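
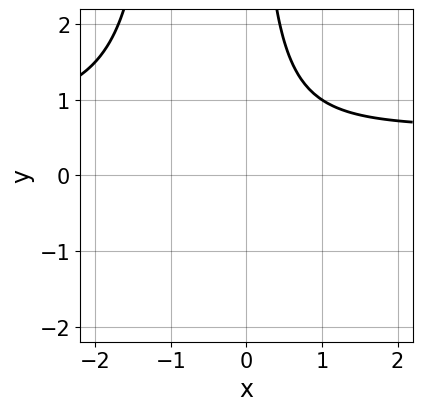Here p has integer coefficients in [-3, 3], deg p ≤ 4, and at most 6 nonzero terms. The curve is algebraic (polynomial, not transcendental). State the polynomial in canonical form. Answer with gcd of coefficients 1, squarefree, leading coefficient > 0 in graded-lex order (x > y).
3*x^2*y - 2*x^2 + 3*x*y - x - 3

1. Degree: a generic line meets the curve in up to 3 points, so deg p = 3.
2. From the axis intercepts and sections: no y-intercept at any integer in the box; the curve avoids every integer x-axis point in the box.
3. Together with the visible shape, these determine p as stated.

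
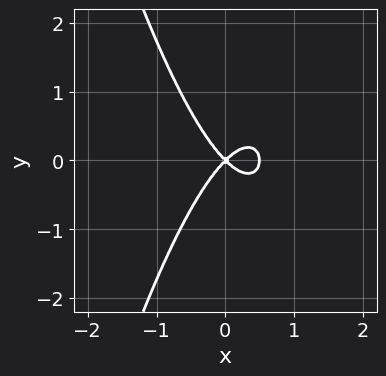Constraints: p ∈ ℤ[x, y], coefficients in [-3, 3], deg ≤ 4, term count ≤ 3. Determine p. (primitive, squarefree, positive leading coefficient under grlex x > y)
First, deg p = 3. No degree-2 curve has this shape.
Next, symmetries: the y ↦ −y reflection is a symmetry, so y appears only in even powers.
Then, from the axis intercepts and sections: it meets the y-axis at y = 0 (among the integer gridlines); one x-axis crossing is at x = 0.
Finally, these observations pin down the coefficients.

2*x^3 - x^2 + y^2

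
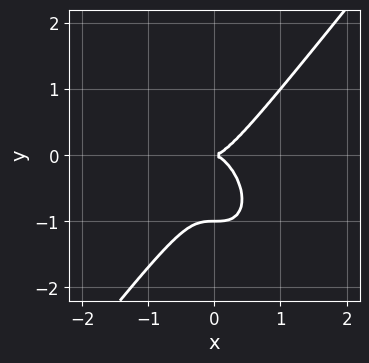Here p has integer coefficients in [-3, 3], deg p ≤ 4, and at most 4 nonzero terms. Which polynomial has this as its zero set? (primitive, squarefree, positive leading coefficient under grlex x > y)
(a) Degree: no degree-2 curve has this shape, so deg p = 3.
(b) Observable constraints: the y-axis gridline crossings are at y ∈ {-1, 0}; it crosses the x-axis at the gridline x = 0.
(c) Matching integer coefficients to the picture gives p.

2*x^3 - y^3 - y^2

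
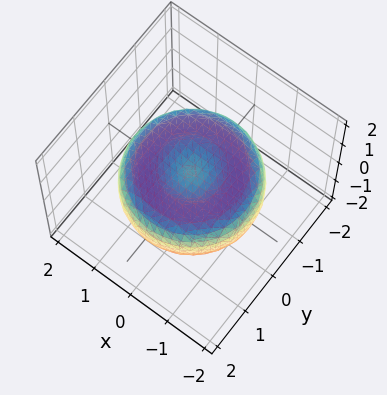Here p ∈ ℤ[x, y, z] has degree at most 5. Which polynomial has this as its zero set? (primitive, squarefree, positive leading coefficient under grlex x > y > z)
x^4 + 2*x^2*y^2 + y^4 - 2*x^2 - 2*y^2 + 3*z^2 - 1

(a) Degree: the shape is more complex than any degree-3 surface, so deg p = 4.
(b) By symmetry, the z-axis is an axis of rotation, so x and y enter only as x² + y².
(c) From the visible intercepts: a circular section at z = 0 has radius between 1 and 2.
(d) Fitting integer coefficients to these (and the overall shape) gives p.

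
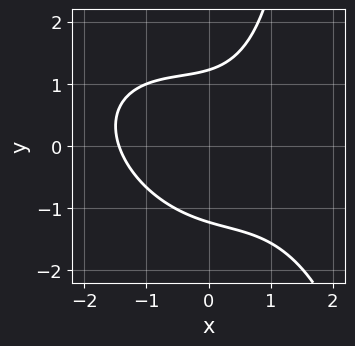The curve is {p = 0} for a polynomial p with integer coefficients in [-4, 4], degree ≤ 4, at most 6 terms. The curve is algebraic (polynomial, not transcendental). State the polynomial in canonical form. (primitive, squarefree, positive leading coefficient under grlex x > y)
x^3 + x^2*y + x*y^2 - 2*y^2 + 3

First, deg p = 3. A generic line meets the curve in up to 3 points.
Finally, matching integer coefficients to the picture gives p.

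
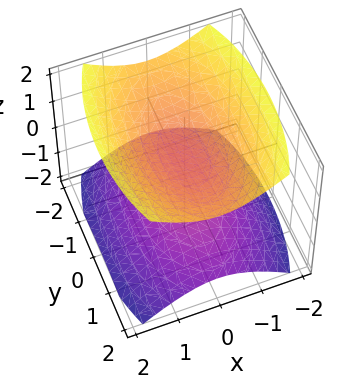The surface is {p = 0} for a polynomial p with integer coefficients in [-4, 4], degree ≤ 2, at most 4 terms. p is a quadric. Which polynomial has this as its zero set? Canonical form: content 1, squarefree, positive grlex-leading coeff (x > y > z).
First, the picture has 2 separate pieces. Treating them together as one polynomial.
Then, deg p = 2. Two sheets facing apart; a quadric.
Next, symmetries: mirror symmetry y ↦ −y ⇒ only even powers of y; mirror symmetry z ↦ −z ⇒ only even powers of z; it's symmetric under x → −x, forcing even powers of x.
Then, checking where it meets the axes: the surface avoids every integer x-axis point in the box; the surface avoids every integer y-axis point in the box.
Finally, assembling these constraints gives the stated polynomial.

3*x^2 + y^2 - 3*z^2 + 1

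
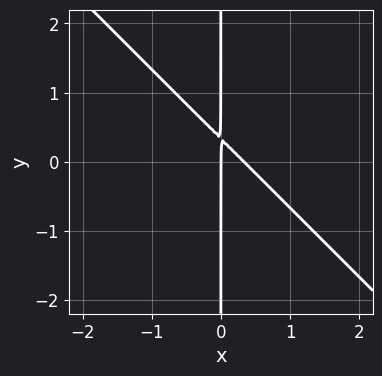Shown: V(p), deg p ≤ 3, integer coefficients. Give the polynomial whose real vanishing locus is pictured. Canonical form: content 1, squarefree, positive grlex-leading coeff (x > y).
1. deg p = 2. The shape is more complex than any degree-1 curve.
2. Checking where it meets the axes: it meets the x-axis at x = 0 (among the integer gridlines); every point of the y-axis in the box is on the curve.
3. These observations pin down the coefficients.

3*x^2 + 3*x*y - x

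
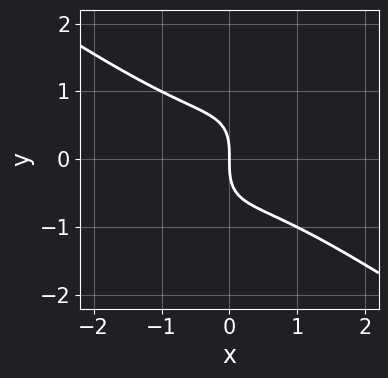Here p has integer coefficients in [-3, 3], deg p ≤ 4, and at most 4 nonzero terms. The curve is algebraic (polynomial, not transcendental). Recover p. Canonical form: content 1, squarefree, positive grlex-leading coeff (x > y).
2*x^3 - 3*x*y^2 + 2*y^3 + 3*x

First, deg p = 3.
Next, checking where it meets the axes: it crosses the y-axis at the gridline y = 0; one x-axis crossing is at x = 0.
Finally, matching integer coefficients to the picture gives p.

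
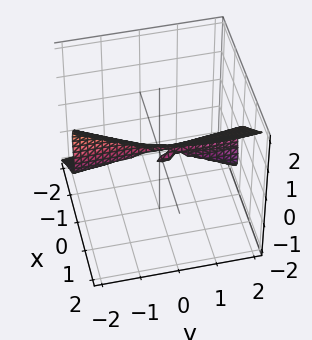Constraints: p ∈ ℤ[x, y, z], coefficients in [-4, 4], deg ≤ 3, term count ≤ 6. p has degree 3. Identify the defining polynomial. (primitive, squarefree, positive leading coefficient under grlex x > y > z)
1. deg p = 3. No degree-2 surface has this shape.
2. Reading off the gridlines: one z-axis crossing is at z = 0; it meets the x-axis at x = 0 (among the integer gridlines).
3. Assembling these constraints gives the stated polynomial. Check: (0, -1, 0) on the y-axis lies on the surface, and p(0, -1, 0) = 0. ✓

2*x^3 + x*y^2 - y*z^2 - 2*z^3 + x*z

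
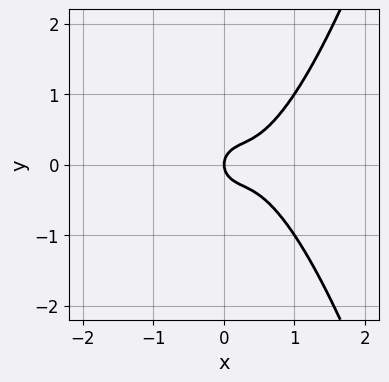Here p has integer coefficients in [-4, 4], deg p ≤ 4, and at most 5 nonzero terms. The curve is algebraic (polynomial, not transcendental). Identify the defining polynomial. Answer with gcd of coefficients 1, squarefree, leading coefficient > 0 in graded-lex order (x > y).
3*x^3 - 2*x^2 - 2*y^2 + x

1. deg p = 3. A generic line meets the curve in up to 3 points.
2. Symmetries: it's symmetric under y → −y, forcing even powers of y.
3. Against the integer gridlines: it meets the y-axis at y = 0 (among the integer gridlines); it meets the x-axis at x = 0 (among the integer gridlines).
4. Assembling these constraints gives the stated polynomial.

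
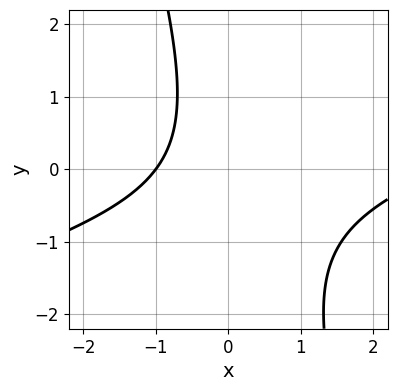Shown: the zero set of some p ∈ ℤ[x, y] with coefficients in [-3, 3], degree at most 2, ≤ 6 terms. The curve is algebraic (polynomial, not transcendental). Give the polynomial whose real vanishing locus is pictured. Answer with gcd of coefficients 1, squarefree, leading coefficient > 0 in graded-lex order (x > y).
x^2 - 3*x*y - y^2 - 2*x - 3

Degree: a generic line meets the curve in up to 2 points, so deg p = 2.
Checking where it meets the axes: one x-axis crossing is at x = -1; the curve avoids every integer y-axis point in the box.
These observations pin down the coefficients.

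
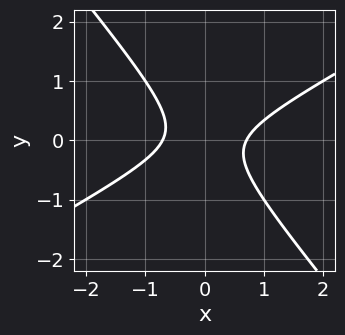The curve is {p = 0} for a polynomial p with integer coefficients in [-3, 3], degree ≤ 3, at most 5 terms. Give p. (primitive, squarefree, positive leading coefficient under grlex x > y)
Degree: no degree-1 curve has this shape, so deg p = 2.
Against the integer gridlines: the curve avoids every integer y-axis point in the box.
Fitting integer coefficients to these (and the overall shape) gives p.

2*x^2 - 2*x*y - 3*y^2 - 1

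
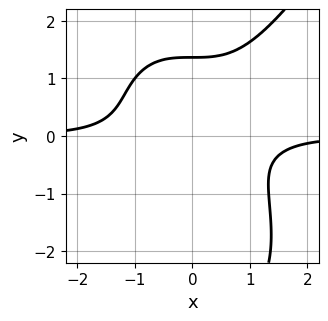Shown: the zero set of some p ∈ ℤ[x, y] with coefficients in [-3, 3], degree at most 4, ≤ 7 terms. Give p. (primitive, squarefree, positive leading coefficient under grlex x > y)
3*x^3*y - y^4 - 2*y^3 + 3*y^2 + 3

First, deg p = 4. A generic line meets the curve in up to 4 points.
Next, reading off the gridlines: the curve avoids every integer x-axis point in the box.
Finally, putting this together gives p.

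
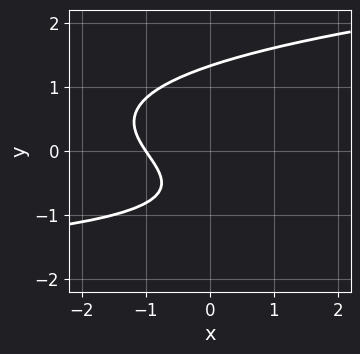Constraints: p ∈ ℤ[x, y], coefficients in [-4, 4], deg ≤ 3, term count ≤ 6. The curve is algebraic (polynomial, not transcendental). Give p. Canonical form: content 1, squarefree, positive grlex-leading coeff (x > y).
deg p = 3.
Reading off the gridlines: it meets the x-axis at x = -1 (among the integer gridlines).
The integer polynomial consistent with all of this is the stated p.

3*y^3 - x*y - 3*x - 3*y - 3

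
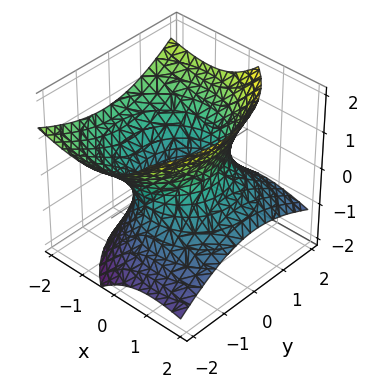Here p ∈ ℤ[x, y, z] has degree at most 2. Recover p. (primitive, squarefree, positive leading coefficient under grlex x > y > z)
2*x^2 + 3*x*z + 2*y^2 + y*z - 3*z^2 - 3

The degree is 2 — the shape is more complex than any degree-1 surface.
From the axis intercepts and sections: the surface avoids every integer z-axis point in the box.
Together with the visible shape, these determine p as stated.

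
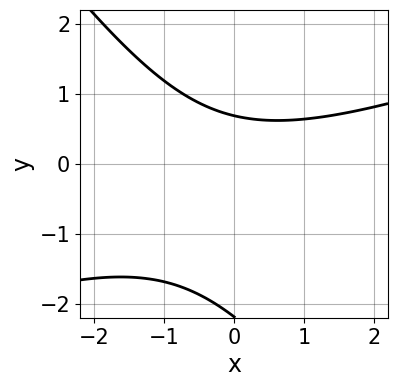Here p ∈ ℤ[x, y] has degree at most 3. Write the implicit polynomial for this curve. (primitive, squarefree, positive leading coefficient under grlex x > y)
1. deg p = 2. The shape is more complex than any degree-1 curve.
2. Observable constraints: the curve avoids every integer x-axis point in the box.
3. Together with the visible shape, these determine p as stated.

x^2 - 2*x*y - 2*y^2 - 3*y + 3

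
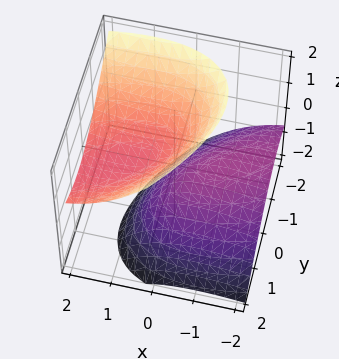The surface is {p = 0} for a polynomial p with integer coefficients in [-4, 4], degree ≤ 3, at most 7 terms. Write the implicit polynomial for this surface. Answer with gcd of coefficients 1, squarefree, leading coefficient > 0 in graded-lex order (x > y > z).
First, I count 2 distinct pieces. Treating them together as one polynomial.
Then, deg p = 2. A generic line meets the surface in up to 2 points.
Next, from the visible intercepts: no x-intercept at any integer in the box; no y-intercept at any integer in the box.
Finally, matching integer coefficients to the picture gives p.

x^2 - 2*x*y - 3*x*z + 2*y^2 - 2*z^2 + 1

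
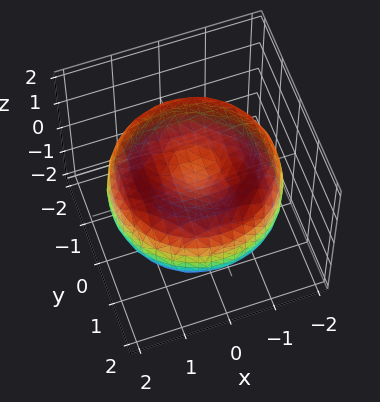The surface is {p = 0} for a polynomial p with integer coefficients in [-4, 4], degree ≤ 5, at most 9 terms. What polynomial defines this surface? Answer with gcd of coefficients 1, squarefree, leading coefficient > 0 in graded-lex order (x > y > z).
x^4 + 2*x^2*y^2 + y^4 - 3*x^2 - 3*y^2 + 3*z^2 - 1

The degree is 4 — the shape is more complex than any degree-3 surface.
By symmetry, the z-axis is an axis of rotation, so x and y enter only as x² + y².
Against the integer gridlines: a circular section at z = 1 has radius exactly 1.
The integer polynomial consistent with all of this is the stated p.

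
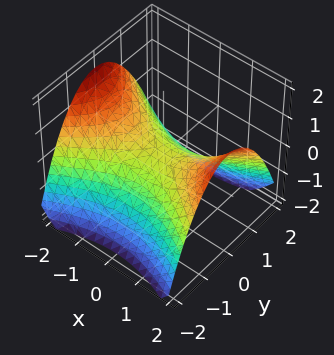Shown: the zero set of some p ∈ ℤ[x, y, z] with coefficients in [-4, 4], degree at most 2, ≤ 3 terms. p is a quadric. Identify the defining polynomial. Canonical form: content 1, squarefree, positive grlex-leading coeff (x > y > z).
(a) The degree is 2 — a saddle surface; a quadric.
(b) Symmetries: mirror symmetry x ↦ −x ⇒ only even powers of x; the y ↦ −y reflection is a symmetry, so y appears only in even powers.
(c) From the visible intercepts: one y-axis crossing is at y = 0; one z-axis crossing is at z = 0; it meets the x-axis at x = 0 (among the integer gridlines).
(d) These observations pin down the coefficients.

x^2 - 2*y^2 - 3*z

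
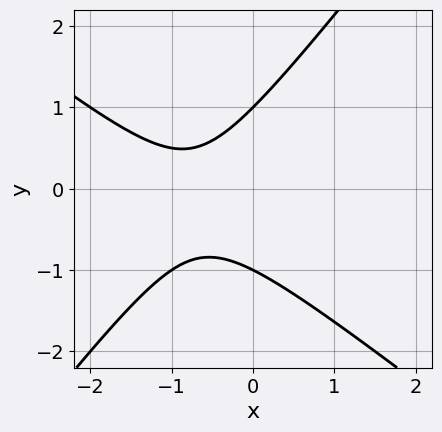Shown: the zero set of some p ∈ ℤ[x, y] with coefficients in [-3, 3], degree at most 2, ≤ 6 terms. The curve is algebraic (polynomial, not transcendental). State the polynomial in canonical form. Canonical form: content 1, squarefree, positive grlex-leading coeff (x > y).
1. Degree: a generic line meets the curve in up to 2 points, so deg p = 2.
2. Observable constraints: the curve avoids every integer x-axis point in the box; among the integer gridlines, it crosses the y-axis at y ∈ {-1, 1}.
3. Assembling these constraints gives the stated polynomial.

2*x^2 + x*y - 2*y^2 + 3*x + 2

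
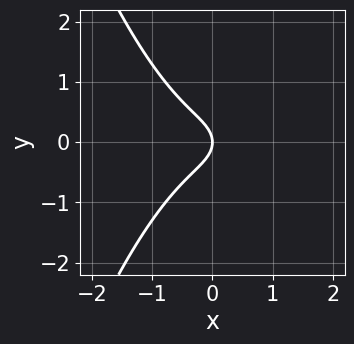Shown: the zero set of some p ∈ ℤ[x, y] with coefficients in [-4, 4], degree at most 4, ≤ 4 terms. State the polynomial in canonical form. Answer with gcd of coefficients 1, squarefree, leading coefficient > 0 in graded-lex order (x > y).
deg p = 3. The shape is more complex than any degree-2 curve.
Symmetries: it's symmetric under y → −y, forcing even powers of y.
Reading off the gridlines: it meets the x-axis at x = 0 (among the integer gridlines); one y-axis crossing is at y = 0.
Putting this together gives p.

3*x^3 + 3*y^2 + 2*x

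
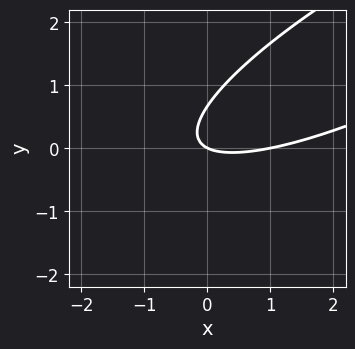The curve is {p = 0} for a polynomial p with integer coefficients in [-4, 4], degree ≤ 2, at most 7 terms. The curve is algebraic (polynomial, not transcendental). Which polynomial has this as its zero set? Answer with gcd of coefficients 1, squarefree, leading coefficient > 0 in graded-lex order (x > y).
x^2 - 3*x*y + 3*y^2 - x - 2*y

1. The degree is 2 — no degree-1 curve has this shape.
2. Against the integer gridlines: the x-axis gridline crossings are at x ∈ {0, 1}; one y-axis crossing is at y = 0.
3. These observations pin down the coefficients.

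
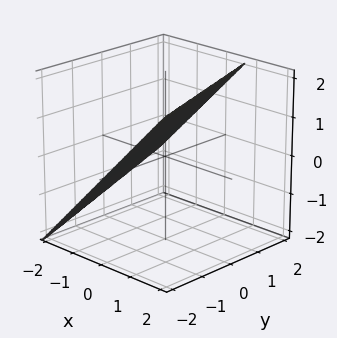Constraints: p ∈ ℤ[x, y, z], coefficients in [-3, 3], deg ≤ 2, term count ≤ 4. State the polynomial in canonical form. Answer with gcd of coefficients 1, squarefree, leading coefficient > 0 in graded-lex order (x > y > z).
The degree is 1 — the surface is flat (a plane).
Reading off the gridlines: it crosses the y-axis at the gridline y = -2.
These observations pin down the coefficients.

3*x + y - 3*z + 2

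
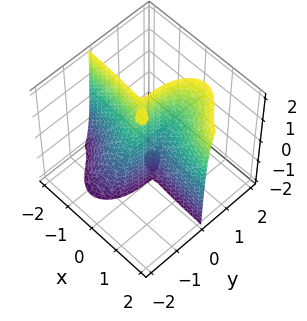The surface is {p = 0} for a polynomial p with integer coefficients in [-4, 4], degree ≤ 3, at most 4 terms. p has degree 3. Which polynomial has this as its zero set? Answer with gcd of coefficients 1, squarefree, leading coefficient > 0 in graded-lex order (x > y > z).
(a) The picture has 2 separate pieces. Treating them together as one polynomial.
(b) deg p = 3. A generic line meets the surface in up to 3 points.
(c) From the visible intercepts: it crosses the y-axis at the gridline y = 0; it crosses the x-axis at the gridline x = 0; the visible z-axis segment lies entirely on the surface.
(d) Solving for integer coefficients yields p as stated.

3*x^2*y - 2*x*y*z + y^3 - x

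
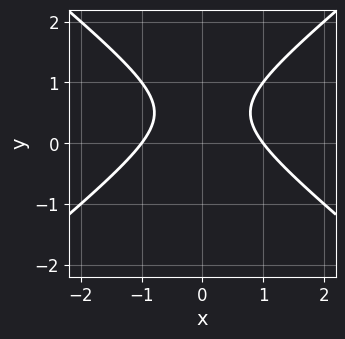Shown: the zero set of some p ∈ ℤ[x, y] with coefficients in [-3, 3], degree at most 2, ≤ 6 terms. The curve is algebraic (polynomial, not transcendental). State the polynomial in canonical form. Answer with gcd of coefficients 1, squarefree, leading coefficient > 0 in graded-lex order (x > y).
First, deg p = 2. No degree-1 curve has this shape.
Then, symmetries: mirror symmetry x ↦ −x ⇒ only even powers of x.
Then, from the axis intercepts and sections: among the integer gridlines, it crosses the x-axis at x ∈ {-1, 1}; the curve avoids every integer y-axis point in the box.
Finally, these observations pin down the coefficients.

2*x^2 - 3*y^2 + 3*y - 2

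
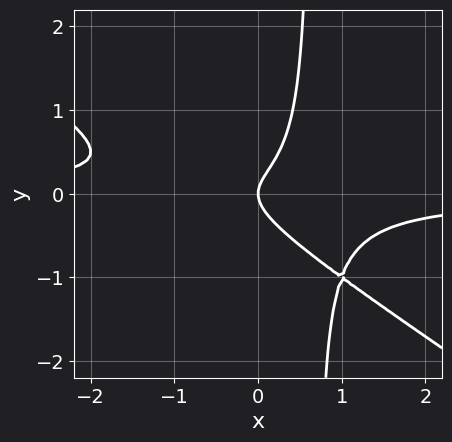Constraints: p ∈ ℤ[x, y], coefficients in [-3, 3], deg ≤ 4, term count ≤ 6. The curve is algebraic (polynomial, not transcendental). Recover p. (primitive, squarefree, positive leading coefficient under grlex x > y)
2*x^2*y + 3*x*y^2 - 2*y^2 + x

The degree is 3 — no degree-2 curve has this shape.
From the visible intercepts: one y-axis crossing is at y = 0; it crosses the x-axis at the gridline x = 0.
Putting this together gives p.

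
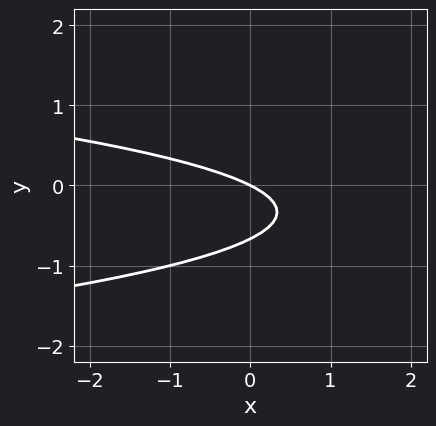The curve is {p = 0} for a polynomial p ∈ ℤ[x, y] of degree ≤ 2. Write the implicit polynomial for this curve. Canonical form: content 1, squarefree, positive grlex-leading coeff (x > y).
(a) deg p = 2. No degree-1 curve has this shape.
(b) Checking where it meets the axes: it meets the x-axis at x = 0 (among the integer gridlines); it meets the y-axis at y = 0 (among the integer gridlines).
(c) Fitting integer coefficients to these (and the overall shape) gives p.

3*y^2 + x + 2*y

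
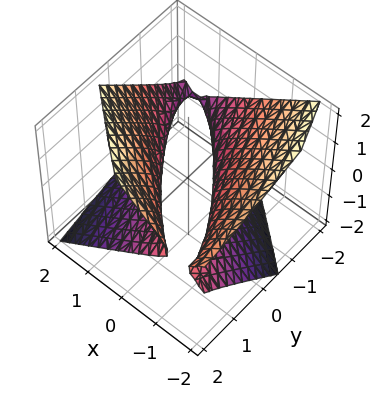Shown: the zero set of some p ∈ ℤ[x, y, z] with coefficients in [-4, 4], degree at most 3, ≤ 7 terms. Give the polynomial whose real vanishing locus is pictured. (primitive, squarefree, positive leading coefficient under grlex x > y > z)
First, the degree is 2 — a generic line meets the surface in up to 2 points.
Then, checking where it meets the axes: it misses every integer gridline on the z-axis; among the integer gridlines, it crosses the y-axis at y ∈ {-1, 1}.
Finally, together with the visible shape, these determine p as stated.

2*x^2 + 3*x*y + y^2 + 2*y*z - 3*z^2 - 1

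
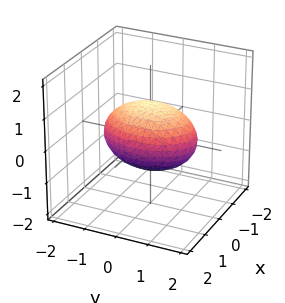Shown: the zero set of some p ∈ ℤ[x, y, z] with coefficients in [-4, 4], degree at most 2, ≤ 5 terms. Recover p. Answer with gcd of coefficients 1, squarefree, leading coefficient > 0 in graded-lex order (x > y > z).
2*x^2 + y^2 + 2*z^2 - 2

(a) deg p = 2.
(b) Symmetries: mirror symmetry z ↦ −z ⇒ only even powers of z; mirror symmetry x ↦ −x ⇒ only even powers of x; the y ↦ −y reflection is a symmetry, so y appears only in even powers.
(c) From the visible intercepts: among the integer gridlines, it crosses the x-axis at x ∈ {-1, 1}; among the integer gridlines, it crosses the z-axis at z ∈ {-1, 1}.
(d) These observations pin down the coefficients.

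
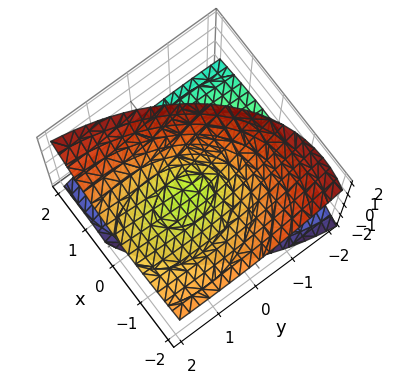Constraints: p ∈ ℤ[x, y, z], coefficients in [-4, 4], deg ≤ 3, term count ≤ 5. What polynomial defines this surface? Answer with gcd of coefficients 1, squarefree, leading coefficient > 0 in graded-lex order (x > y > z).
(a) deg p = 2. The shape is more complex than any degree-1 surface.
(b) Observable constraints: one x-axis crossing is at x = 0; it meets the y-axis at y = 0 (among the integer gridlines); it crosses the z-axis at the gridline z = 0.
(c) Putting this together gives p.

2*x^2 + 3*x*z + y^2 - 3*y*z - 3*z^2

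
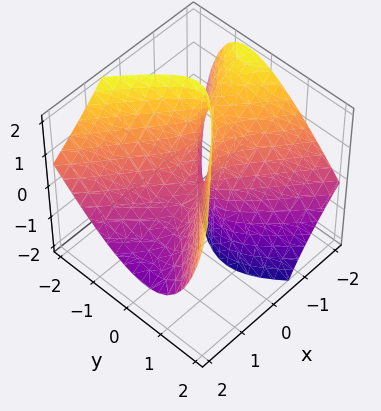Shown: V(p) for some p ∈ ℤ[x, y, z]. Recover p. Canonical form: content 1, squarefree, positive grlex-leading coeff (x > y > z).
2*x^2 + 3*x*z - 3*y^2 - 2*y*z + z

First, degree: no degree-1 surface has this shape, so deg p = 2.
Then, from the axis intercepts and sections: one z-axis crossing is at z = 0; one y-axis crossing is at y = 0; it meets the x-axis at x = 0 (among the integer gridlines).
Finally, the integer polynomial consistent with all of this is the stated p.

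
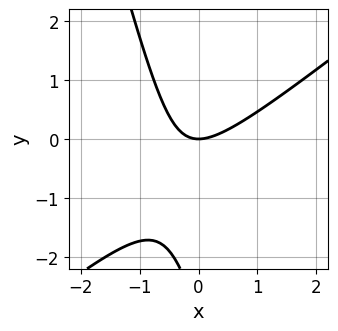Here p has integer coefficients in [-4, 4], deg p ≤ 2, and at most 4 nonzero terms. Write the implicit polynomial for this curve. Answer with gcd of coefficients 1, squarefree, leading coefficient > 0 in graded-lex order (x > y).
3*x^2 - 3*x*y - y^2 - 3*y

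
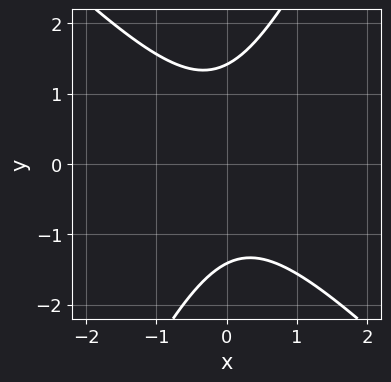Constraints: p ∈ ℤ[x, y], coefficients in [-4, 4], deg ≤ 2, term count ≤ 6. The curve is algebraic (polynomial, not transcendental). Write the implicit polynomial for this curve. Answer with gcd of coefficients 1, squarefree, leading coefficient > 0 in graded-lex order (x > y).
2*x^2 + x*y - y^2 + 2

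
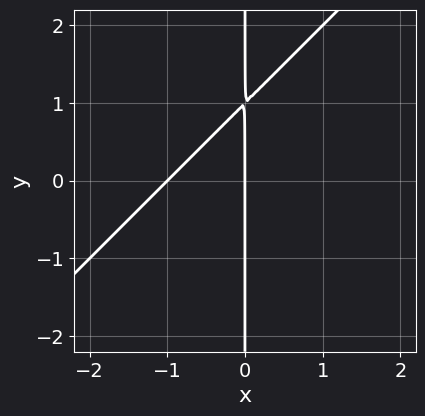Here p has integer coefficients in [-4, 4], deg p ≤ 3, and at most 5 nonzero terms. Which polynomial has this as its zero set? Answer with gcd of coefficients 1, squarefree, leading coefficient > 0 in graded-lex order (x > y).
(a) deg p = 2. No degree-1 curve has this shape.
(b) Checking where it meets the axes: the visible y-axis segment lies entirely on the curve; the x-axis gridline crossings are at x ∈ {-1, 0}.
(c) The integer polynomial consistent with all of this is the stated p.

x^2 - x*y + x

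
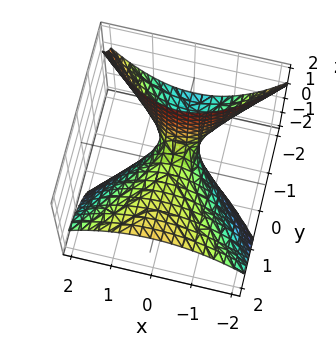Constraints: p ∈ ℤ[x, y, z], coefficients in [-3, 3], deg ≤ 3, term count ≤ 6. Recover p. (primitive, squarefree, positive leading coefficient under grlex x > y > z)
1. Degree: no degree-1 surface has this shape, so deg p = 2.
2. From the visible intercepts: it crosses the x-axis at the gridline x = 0; it crosses the z-axis at the gridline z = 0; one y-axis crossing is at y = 0.
3. Fitting integer coefficients to these (and the overall shape) gives p.

2*x^2 - y^2 + 3*y*z + 2*z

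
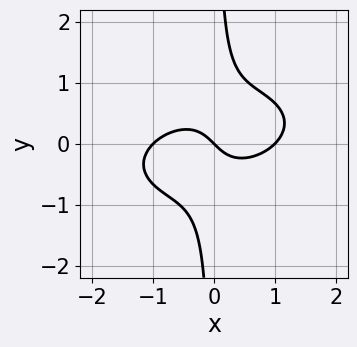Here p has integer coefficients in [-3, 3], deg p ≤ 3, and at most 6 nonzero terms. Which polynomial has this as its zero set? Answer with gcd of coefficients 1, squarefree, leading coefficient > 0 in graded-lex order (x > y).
1. deg p = 3.
2. Reading off the gridlines: it meets the y-axis at y = 0 (among the integer gridlines); among the integer gridlines, it crosses the x-axis at x ∈ {-1, 0, 1}.
3. Solving for integer coefficients yields p as stated.

x^3 - x^2*y + 3*x*y^2 - x - y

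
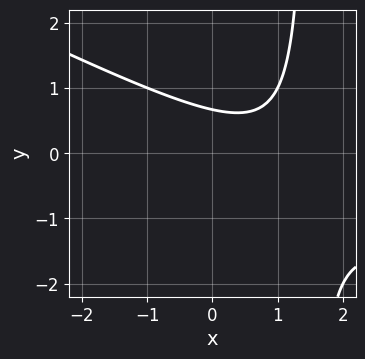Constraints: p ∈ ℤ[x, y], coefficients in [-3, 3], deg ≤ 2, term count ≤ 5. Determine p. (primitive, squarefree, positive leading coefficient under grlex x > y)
x^2 + 2*x*y - 2*x - 3*y + 2

(a) The degree is 2 — a generic line meets the curve in up to 2 points.
(b) From the axis intercepts and sections: the curve avoids every integer x-axis point in the box.
(c) Together with the visible shape, these determine p as stated.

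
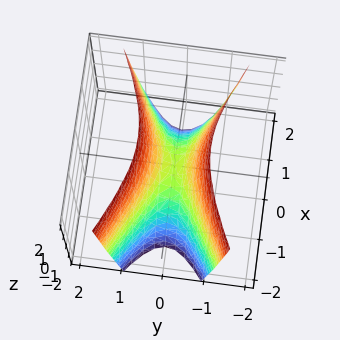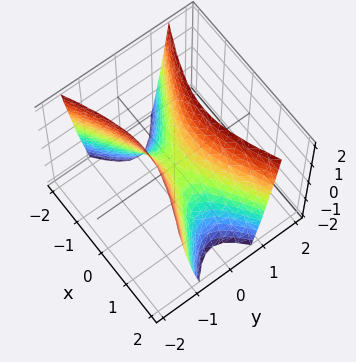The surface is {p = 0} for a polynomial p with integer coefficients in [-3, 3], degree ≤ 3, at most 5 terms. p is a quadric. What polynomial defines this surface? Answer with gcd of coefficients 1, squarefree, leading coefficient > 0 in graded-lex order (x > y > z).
x^2 - 3*y^2 + z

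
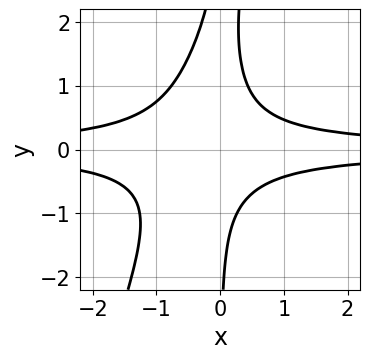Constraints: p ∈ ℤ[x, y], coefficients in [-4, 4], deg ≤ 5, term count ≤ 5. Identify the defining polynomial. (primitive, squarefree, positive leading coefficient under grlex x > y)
3*x^2*y^2 - x*y^3 + 2*x*y^2 - 1

First, the degree is 4 — no degree-3 curve has this shape.
Next, checking where it meets the axes: the curve avoids every integer x-axis point in the box; no y-intercept at any integer in the box.
Finally, these observations pin down the coefficients.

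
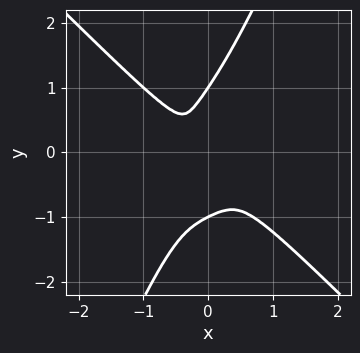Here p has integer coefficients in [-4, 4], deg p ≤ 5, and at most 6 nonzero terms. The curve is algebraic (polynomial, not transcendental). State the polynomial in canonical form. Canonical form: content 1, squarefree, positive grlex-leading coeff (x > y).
The degree is 4 — the shape is more complex than any degree-3 curve.
Checking where it meets the axes: among the integer gridlines, it crosses the y-axis at y ∈ {-1, 1}.
Matching integer coefficients to the picture gives p.

3*x^4 + 2*x*y^3 - y^4 + x*y^2 + y^2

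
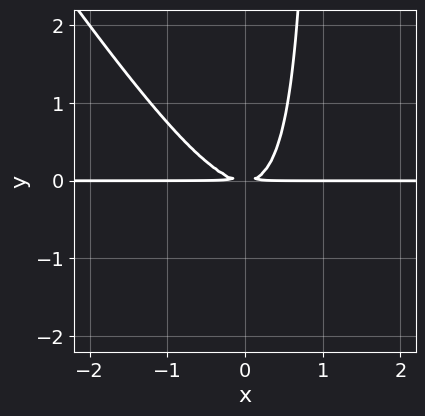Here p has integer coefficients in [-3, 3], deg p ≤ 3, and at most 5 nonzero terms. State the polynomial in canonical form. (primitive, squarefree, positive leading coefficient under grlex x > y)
1. deg p = 3. A generic line meets the curve in up to 3 points.
2. Reading off the gridlines: the visible x-axis segment lies entirely on the curve.
3. Fitting integer coefficients to these (and the overall shape) gives p.

3*x^2*y + 2*x*y^2 - 2*y^2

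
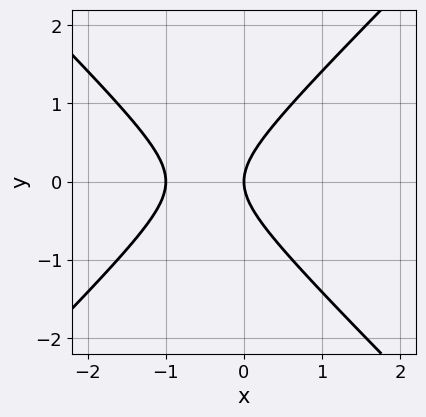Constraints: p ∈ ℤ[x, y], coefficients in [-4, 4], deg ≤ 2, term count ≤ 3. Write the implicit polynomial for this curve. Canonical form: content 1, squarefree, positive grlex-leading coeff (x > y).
x^2 - y^2 + x

Degree: the shape is more complex than any degree-1 curve, so deg p = 2.
Symmetries: the y ↦ −y reflection is a symmetry, so y appears only in even powers.
Checking where it meets the axes: one y-axis crossing is at y = 0; among the integer gridlines, it crosses the x-axis at x ∈ {-1, 0}.
The integer polynomial consistent with all of this is the stated p.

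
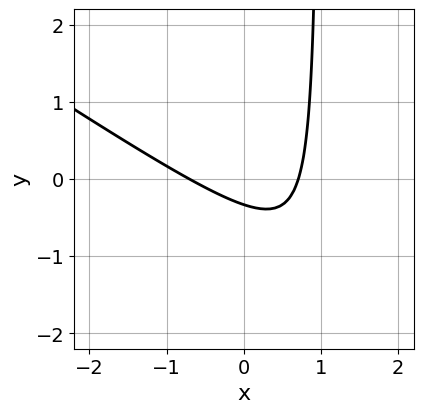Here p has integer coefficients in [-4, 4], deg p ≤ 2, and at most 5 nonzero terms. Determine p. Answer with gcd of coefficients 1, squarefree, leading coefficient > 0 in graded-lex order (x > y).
The degree is 2 — no degree-1 curve has this shape.
Solving for integer coefficients yields p as stated.

2*x^2 + 3*x*y - 3*y - 1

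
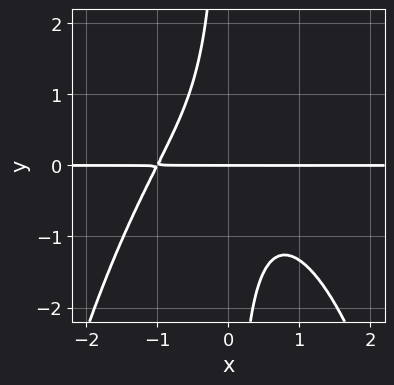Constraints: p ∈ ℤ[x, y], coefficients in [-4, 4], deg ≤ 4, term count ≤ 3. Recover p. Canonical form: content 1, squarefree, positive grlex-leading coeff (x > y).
2*x^3*y + 3*x*y^2 + 2*y

First, deg p = 4.
Next, from the visible intercepts: the visible x-axis segment lies entirely on the curve; it meets the y-axis at y = 0 (among the integer gridlines).
Finally, the integer polynomial consistent with all of this is the stated p.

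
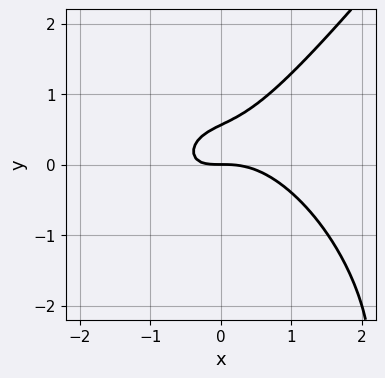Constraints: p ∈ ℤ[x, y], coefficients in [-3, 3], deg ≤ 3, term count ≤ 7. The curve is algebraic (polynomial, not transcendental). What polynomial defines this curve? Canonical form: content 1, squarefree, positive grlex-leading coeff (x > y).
(a) Degree: no degree-2 curve has this shape, so deg p = 3.
(b) Reading off the gridlines: one y-axis crossing is at y = 0; it crosses the x-axis at the gridline x = 0.
(c) Fitting integer coefficients to these (and the overall shape) gives p.

2*x^3 - y^3 + 2*x*y - 3*y^2 + 2*y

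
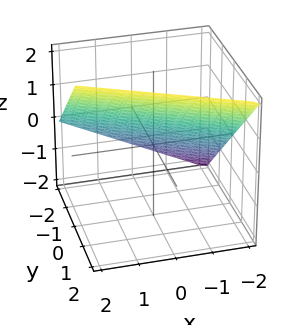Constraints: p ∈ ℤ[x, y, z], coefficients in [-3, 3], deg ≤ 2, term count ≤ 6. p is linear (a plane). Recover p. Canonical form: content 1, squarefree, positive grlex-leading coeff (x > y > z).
First, degree: the surface is flat (a plane), so deg p = 1.
Next, from the visible intercepts: it meets the z-axis at z = 1 (among the integer gridlines); it crosses the x-axis at the gridline x = -2; it meets the y-axis at y = -1 (among the integer gridlines).
Finally, assembling these constraints gives the stated polynomial.

x + 2*y - 2*z + 2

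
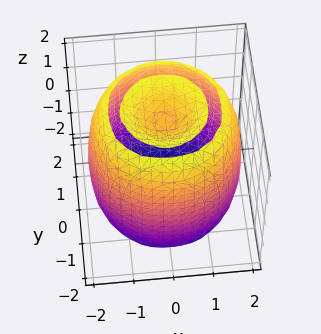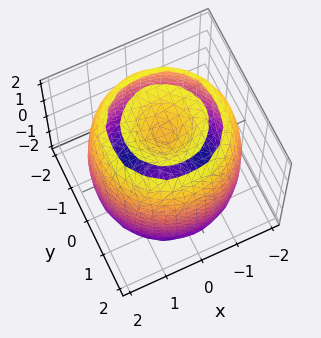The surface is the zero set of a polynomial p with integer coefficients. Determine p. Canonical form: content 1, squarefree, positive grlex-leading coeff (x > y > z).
(a) I count 2 distinct pieces.
(b) Degree: no degree-3 surface has this shape, so deg p = 4.
(c) Symmetries: rotational symmetry about the z-axis ⇒ p depends on x, y only through x² + y².
(d) From the visible intercepts: a circular section at z = 2 has radius exactly 1.
(e) The integer polynomial consistent with all of this is the stated p.

x^4 + 2*x^2*y^2 + y^4 - 3*x^2 - 3*y^2 + z^2 - 2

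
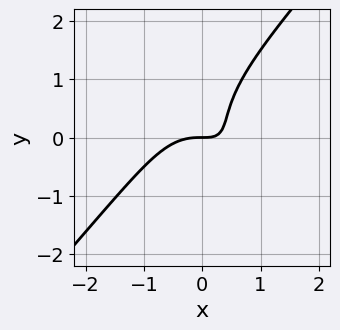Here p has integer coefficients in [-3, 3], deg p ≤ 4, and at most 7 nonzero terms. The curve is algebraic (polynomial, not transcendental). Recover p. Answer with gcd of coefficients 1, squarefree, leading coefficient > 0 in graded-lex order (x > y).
3*x^3 - 2*y^3 + 3*x*y + y^2 - 2*y

(a) Degree: no degree-2 curve has this shape, so deg p = 3.
(b) From the visible intercepts: one y-axis crossing is at y = 0; one x-axis crossing is at x = 0.
(c) Matching integer coefficients to the picture gives p.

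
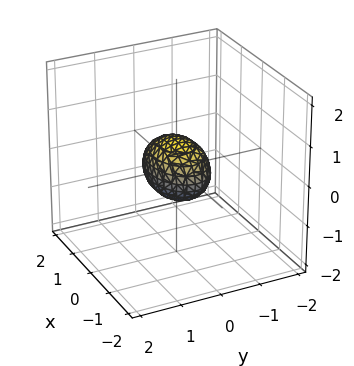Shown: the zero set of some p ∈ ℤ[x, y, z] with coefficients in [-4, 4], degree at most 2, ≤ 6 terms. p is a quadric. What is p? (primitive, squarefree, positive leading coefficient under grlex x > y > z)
x^2 + 2*y^2 + 2*z^2 - 1

1. deg p = 2.
2. Symmetries: the x ↦ −x reflection is a symmetry, so x appears only in even powers; the z ↦ −z reflection is a symmetry, so z appears only in even powers; it's symmetric under y → −y, forcing even powers of y.
3. From the visible intercepts: among the integer gridlines, it crosses the x-axis at x ∈ {-1, 1}.
4. The integer polynomial consistent with all of this is the stated p.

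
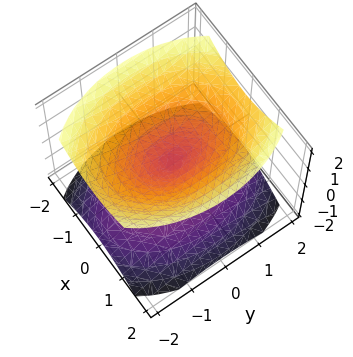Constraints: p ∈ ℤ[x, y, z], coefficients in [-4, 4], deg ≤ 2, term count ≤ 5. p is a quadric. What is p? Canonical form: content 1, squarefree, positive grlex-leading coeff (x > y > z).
(a) There are 2 components. Treating them together as one polynomial.
(b) The degree is 2 — a double cone through the origin; a quadric.
(c) Symmetries: it's symmetric under x → −x, forcing even powers of x; the z ↦ −z reflection is a symmetry, so z appears only in even powers; mirror symmetry y ↦ −y ⇒ only even powers of y.
(d) From the axis intercepts and sections: it crosses the z-axis at the gridline z = 0; it crosses the y-axis at the gridline y = 0; it meets the x-axis at x = 0 (among the integer gridlines).
(e) The integer polynomial consistent with all of this is the stated p.

2*x^2 + y^2 - 2*z^2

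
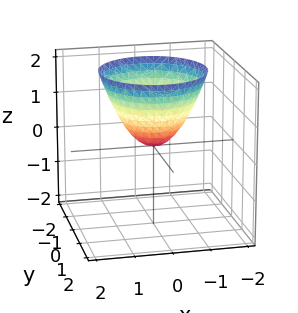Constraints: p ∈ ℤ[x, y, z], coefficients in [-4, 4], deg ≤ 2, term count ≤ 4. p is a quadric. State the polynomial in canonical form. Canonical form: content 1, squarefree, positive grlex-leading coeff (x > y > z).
x^2 + y^2 - z

First, degree: a single bowl opening along one axis; a quadric, so deg p = 2.
Next, by symmetry, the surface is invariant under rotation about z: p = q(x² + y², z).
Next, observable constraints: it crosses the y-axis at the gridline y = 0; it crosses the x-axis at the gridline x = 0; it meets the z-axis at z = 0 (among the integer gridlines).
Finally, solving for integer coefficients yields p as stated.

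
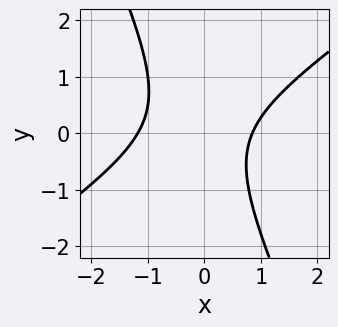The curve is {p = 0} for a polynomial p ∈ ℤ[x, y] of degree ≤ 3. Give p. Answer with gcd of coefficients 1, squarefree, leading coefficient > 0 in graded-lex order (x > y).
1. The degree is 2 — the shape is more complex than any degree-1 curve.
2. Against the integer gridlines: it misses every integer gridline on the y-axis.
3. Putting this together gives p.

3*x^2 - 3*x*y - 2*y^2 + x - 3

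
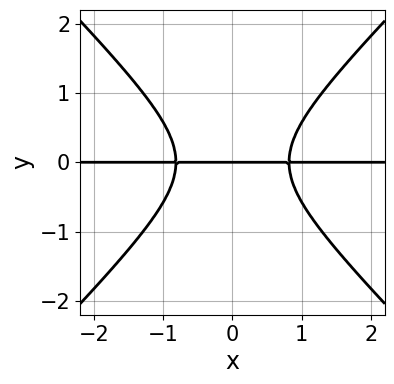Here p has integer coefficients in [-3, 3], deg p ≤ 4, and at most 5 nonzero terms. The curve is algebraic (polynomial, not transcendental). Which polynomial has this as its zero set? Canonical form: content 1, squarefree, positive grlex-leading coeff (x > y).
3*x^2*y - 3*y^3 - 2*y

1. deg p = 3. The shape is more complex than any degree-2 curve.
2. Symmetries: the x ↦ −x reflection is a symmetry, so x appears only in even powers.
3. From the visible intercepts: it crosses the y-axis at the gridline y = 0; the visible x-axis segment lies entirely on the curve.
4. These observations pin down the coefficients.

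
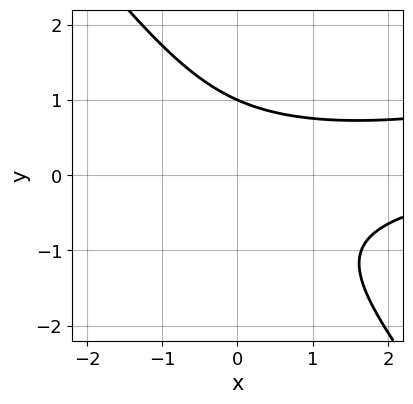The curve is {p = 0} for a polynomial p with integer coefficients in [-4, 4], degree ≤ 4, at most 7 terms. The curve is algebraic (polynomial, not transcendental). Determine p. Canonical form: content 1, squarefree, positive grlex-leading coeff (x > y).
(a) deg p = 3.
(b) Reading off the gridlines: one y-axis crossing is at y = 1; no x-intercept at any integer in the box.
(c) Matching integer coefficients to the picture gives p.

x^2*y - 3*x*y^2 - 3*y^3 - x*y + 3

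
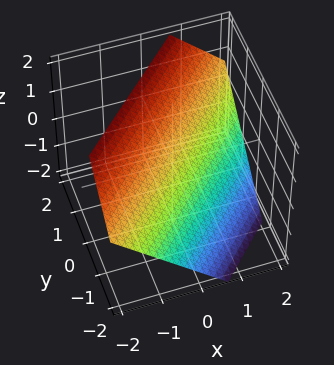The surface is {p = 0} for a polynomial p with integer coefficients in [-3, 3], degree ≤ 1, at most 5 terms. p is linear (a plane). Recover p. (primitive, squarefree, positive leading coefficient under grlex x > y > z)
1. Degree: every cross-section is a straight line — this is a plane, so deg p = 1.
2. Putting this together gives p.

3*x - 3*y + 3*z - 2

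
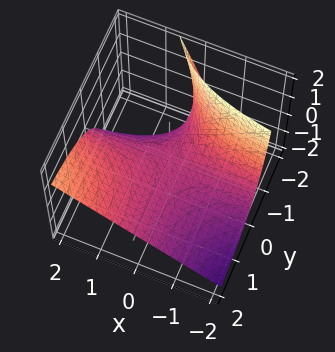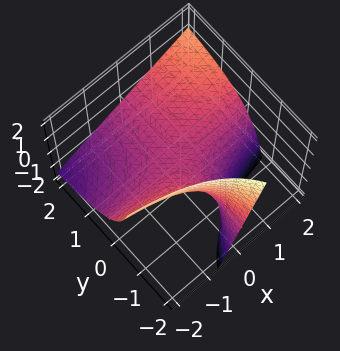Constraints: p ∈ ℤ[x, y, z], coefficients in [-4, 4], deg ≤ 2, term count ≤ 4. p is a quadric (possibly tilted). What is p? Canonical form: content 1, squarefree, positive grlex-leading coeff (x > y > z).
2*x*y - 2*y*z - 3*z

First, the degree is 2 — the shape is more complex than any degree-1 surface.
Then, from the visible intercepts: it meets the z-axis at z = 0 (among the integer gridlines); every point of the y-axis in the box is on the surface.
Finally, solving for integer coefficients yields p as stated.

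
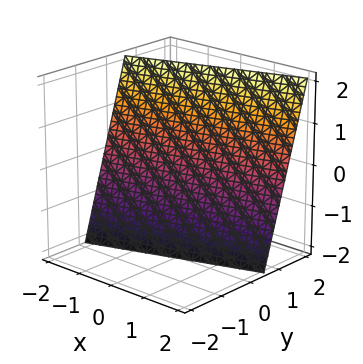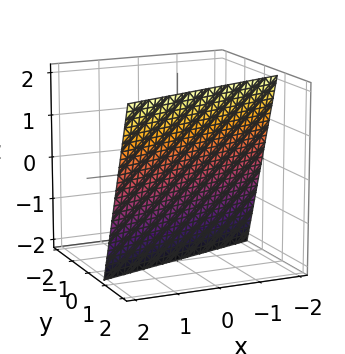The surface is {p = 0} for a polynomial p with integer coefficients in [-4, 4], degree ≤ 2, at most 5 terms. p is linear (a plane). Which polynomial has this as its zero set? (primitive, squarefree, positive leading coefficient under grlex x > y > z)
x - 3*y + z + 2

First, degree: every cross-section is a straight line — this is a plane, so deg p = 1.
Next, against the integer gridlines: it meets the z-axis at z = -2 (among the integer gridlines); it meets the x-axis at x = -2 (among the integer gridlines).
Finally, these observations pin down the coefficients.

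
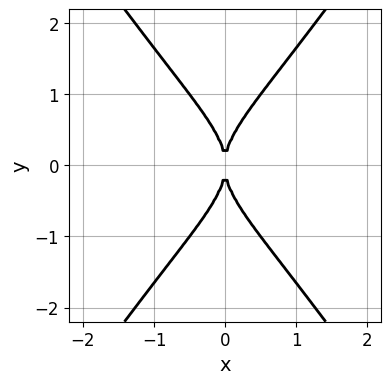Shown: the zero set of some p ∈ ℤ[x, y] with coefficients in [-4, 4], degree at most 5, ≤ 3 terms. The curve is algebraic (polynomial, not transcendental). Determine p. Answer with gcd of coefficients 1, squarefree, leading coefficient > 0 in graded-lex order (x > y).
2*x^2*y^2 - y^4 + 2*x^2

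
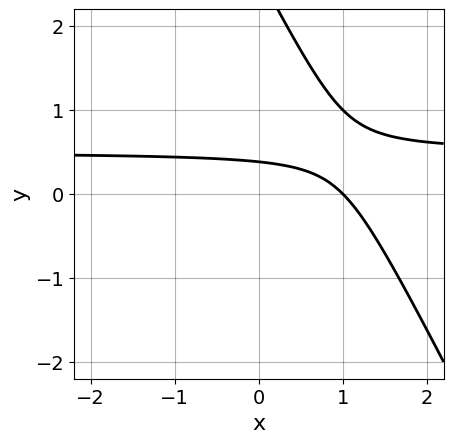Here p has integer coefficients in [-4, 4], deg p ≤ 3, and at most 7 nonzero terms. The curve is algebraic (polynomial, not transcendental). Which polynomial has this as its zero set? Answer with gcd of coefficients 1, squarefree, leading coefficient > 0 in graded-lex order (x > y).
(a) Degree: no degree-1 curve has this shape, so deg p = 2.
(b) From the axis intercepts and sections: it meets the x-axis at x = 1 (among the integer gridlines).
(c) Solving for integer coefficients yields p as stated.

2*x*y + y^2 - x - 3*y + 1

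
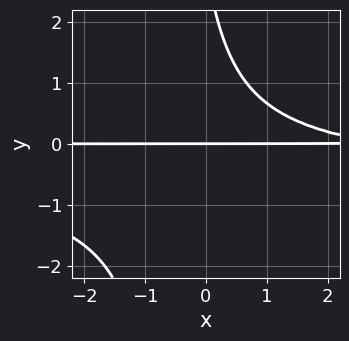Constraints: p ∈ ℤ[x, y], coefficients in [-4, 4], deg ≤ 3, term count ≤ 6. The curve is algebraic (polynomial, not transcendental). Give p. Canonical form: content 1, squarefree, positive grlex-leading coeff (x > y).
2*x*y^2 + x*y + y^2 - 3*y

First, the degree is 3 — the shape is more complex than any degree-2 curve.
Next, against the integer gridlines: every point of the x-axis in the box is on the curve; one y-axis crossing is at y = 0.
Finally, together with the visible shape, these determine p as stated.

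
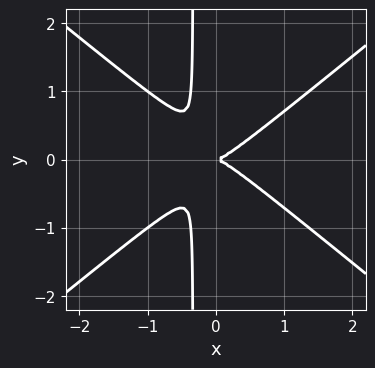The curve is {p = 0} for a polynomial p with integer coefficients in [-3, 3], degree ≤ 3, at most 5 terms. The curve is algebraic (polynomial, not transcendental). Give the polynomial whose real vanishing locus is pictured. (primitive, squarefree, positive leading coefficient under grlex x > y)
(a) deg p = 3. The shape is more complex than any degree-2 curve.
(b) Symmetries: it's symmetric under y → −y, forcing even powers of y.
(c) Reading off the gridlines: one y-axis crossing is at y = 0; one x-axis crossing is at x = 0.
(d) Matching integer coefficients to the picture gives p.

2*x^3 - 3*x*y^2 - y^2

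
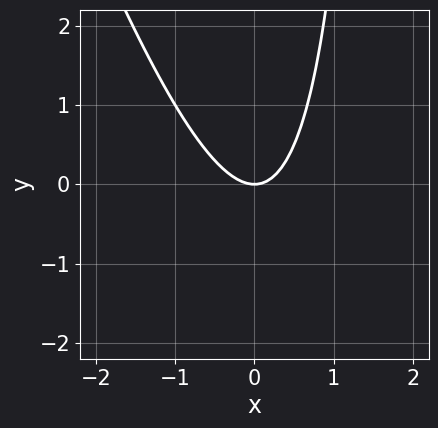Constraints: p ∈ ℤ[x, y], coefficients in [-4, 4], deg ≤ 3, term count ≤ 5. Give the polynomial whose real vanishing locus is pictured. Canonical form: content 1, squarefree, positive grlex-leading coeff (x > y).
3*x^2 + x*y - 2*y

1. Degree: the shape is more complex than any degree-1 curve, so deg p = 2.
2. Checking where it meets the axes: one x-axis crossing is at x = 0; it meets the y-axis at y = 0 (among the integer gridlines).
3. These observations pin down the coefficients.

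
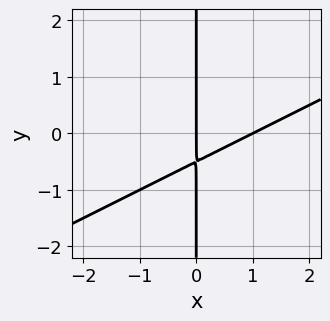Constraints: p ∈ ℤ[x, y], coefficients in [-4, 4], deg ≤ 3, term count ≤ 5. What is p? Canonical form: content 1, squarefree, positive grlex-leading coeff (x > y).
deg p = 2. A generic line meets the curve in up to 2 points.
Observable constraints: among the integer gridlines, it crosses the x-axis at x ∈ {0, 1}; every point of the y-axis in the box is on the curve.
These observations pin down the coefficients.

x^2 - 2*x*y - x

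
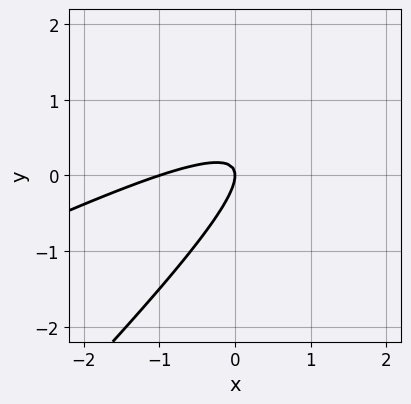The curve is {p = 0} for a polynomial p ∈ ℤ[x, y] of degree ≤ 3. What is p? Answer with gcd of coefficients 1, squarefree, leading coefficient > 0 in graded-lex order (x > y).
deg p = 2.
Observable constraints: one y-axis crossing is at y = 0; among the integer gridlines, it crosses the x-axis at x ∈ {-1, 0}.
Assembling these constraints gives the stated polynomial.

x^2 - 3*x*y + 2*y^2 + x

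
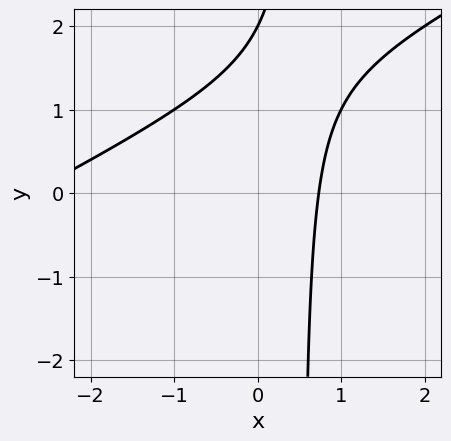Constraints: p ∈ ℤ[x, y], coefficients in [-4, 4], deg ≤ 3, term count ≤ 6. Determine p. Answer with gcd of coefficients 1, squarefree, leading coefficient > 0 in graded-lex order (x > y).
Degree: the shape is more complex than any degree-1 curve, so deg p = 2.
Reading off the gridlines: it crosses the y-axis at the gridline y = 2.
Together with the visible shape, these determine p as stated.

x^2 - 2*x*y + 2*x + y - 2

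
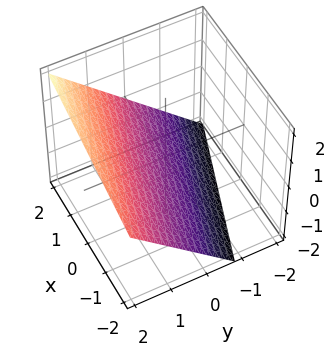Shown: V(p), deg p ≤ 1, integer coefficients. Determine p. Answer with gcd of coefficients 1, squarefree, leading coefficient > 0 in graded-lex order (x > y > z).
x + 3*y - 3*z - 2

The degree is 1 — the surface is flat (a plane).
Checking where it meets the axes: it meets the x-axis at x = 2 (among the integer gridlines).
Together with the visible shape, these determine p as stated.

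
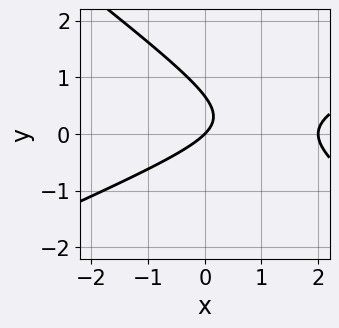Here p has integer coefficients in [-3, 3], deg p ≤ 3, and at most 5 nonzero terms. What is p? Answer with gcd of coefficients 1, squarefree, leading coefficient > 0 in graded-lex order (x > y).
1. deg p = 2.
2. Reading off the gridlines: it meets the y-axis at y = 0 (among the integer gridlines); among the integer gridlines, it crosses the x-axis at x ∈ {0, 2}.
3. Together with the visible shape, these determine p as stated.

x^2 - x*y - 3*y^2 - 2*x + 2*y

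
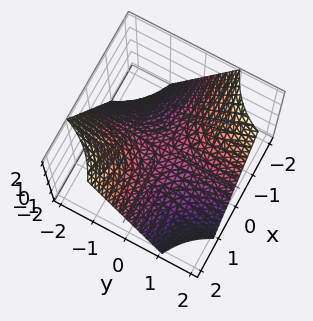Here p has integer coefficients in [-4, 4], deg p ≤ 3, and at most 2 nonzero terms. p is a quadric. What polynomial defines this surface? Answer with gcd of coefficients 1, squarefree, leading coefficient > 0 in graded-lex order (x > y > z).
The degree is 2 — a saddle surface; a quadric.
Observable constraints: the visible x-axis segment lies entirely on the surface; every point of the y-axis in the box is on the surface; one z-axis crossing is at z = 0.
Fitting integer coefficients to these (and the overall shape) gives p.

x*y + z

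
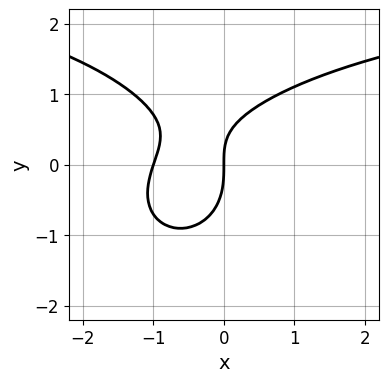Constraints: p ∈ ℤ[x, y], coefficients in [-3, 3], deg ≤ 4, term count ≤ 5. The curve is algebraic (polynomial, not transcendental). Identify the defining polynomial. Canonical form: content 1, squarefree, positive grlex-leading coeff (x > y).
First, the degree is 3 — the shape is more complex than any degree-2 curve.
Then, checking where it meets the axes: among the integer gridlines, it crosses the x-axis at x ∈ {-1, 0}; it meets the y-axis at y = 0 (among the integer gridlines).
Finally, fitting integer coefficients to these (and the overall shape) gives p.

x^2*y + 2*y^3 - 3*x^2 + 2*x*y - 3*x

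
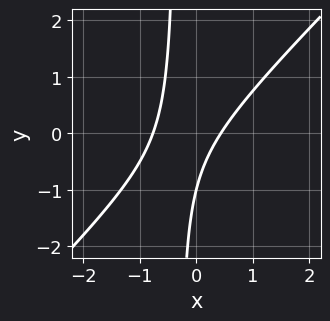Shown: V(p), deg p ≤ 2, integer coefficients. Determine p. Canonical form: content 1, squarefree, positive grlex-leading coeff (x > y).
3*x^2 - 3*x*y + x - y - 1

deg p = 2. A generic line meets the curve in up to 2 points.
Checking where it meets the axes: it meets the y-axis at y = -1 (among the integer gridlines).
Putting this together gives p.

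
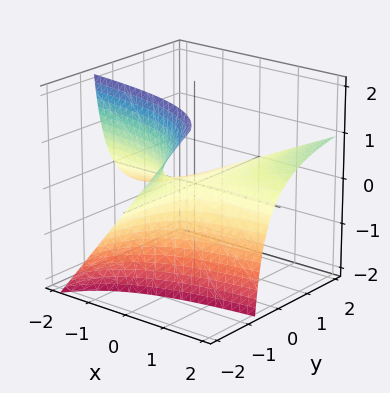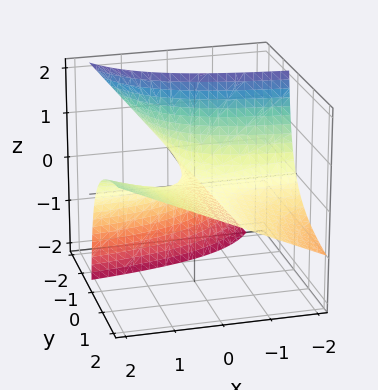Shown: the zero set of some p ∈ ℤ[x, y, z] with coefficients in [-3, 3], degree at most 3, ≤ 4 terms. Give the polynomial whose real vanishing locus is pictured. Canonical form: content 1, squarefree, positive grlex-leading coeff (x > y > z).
(a) deg p = 2. A generic line meets the surface in up to 2 points.
(b) From the visible intercepts: every point of the x-axis in the box is on the surface; one z-axis crossing is at z = 0.
(c) Matching integer coefficients to the picture gives p. Check: (0, 2, 0) on the y-axis lies on the surface, and p(0, 2, 0) = 0. ✓

2*x*y - 3*y*z - 3*z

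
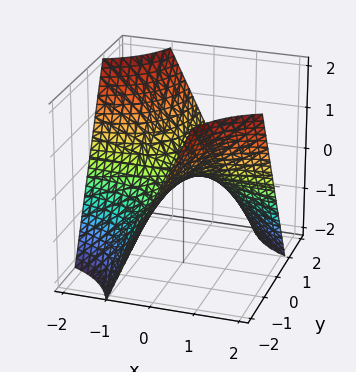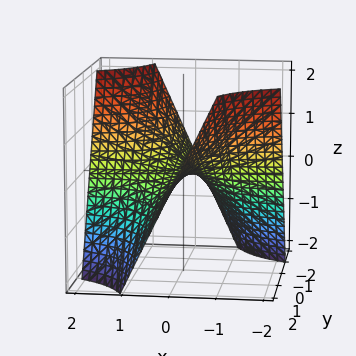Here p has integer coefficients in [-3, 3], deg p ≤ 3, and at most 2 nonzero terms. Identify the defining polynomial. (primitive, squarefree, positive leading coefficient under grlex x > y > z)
First, degree: a saddle surface; a quadric, so deg p = 2.
Next, reading off the gridlines: every point of the y-axis in the box is on the surface; the visible x-axis segment lies entirely on the surface.
Finally, these observations pin down the coefficients.

x*y + z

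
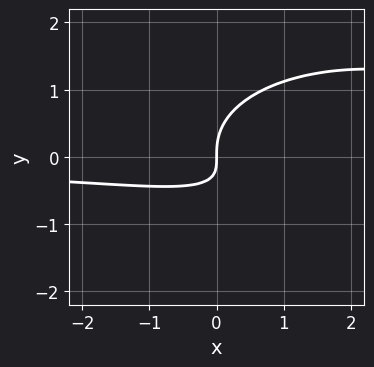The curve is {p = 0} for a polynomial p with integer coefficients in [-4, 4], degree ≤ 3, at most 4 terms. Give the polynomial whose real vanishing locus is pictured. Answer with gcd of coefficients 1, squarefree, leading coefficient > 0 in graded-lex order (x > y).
deg p = 3. A generic line meets the curve in up to 3 points.
Observable constraints: it crosses the y-axis at the gridline y = 0; it crosses the x-axis at the gridline x = 0.
These observations pin down the coefficients.

x^2*y + 3*y^3 - 3*x*y - 2*x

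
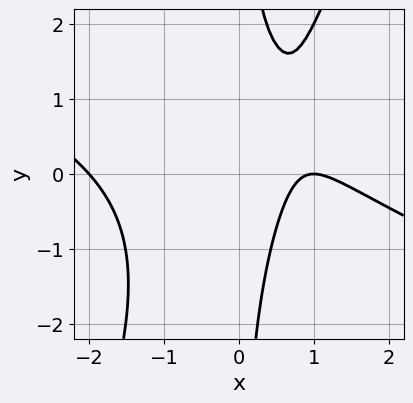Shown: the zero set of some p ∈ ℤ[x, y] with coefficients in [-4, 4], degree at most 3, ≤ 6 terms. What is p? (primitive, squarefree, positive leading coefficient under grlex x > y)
1. Degree: a generic line meets the curve in up to 3 points, so deg p = 3.
2. Checking where it meets the axes: it misses every integer gridline on the y-axis; among the integer gridlines, it crosses the x-axis at x ∈ {-2, 1}.
3. Solving for integer coefficients yields p as stated.

x^3 + 2*x^2*y - x*y^2 - 3*x + 2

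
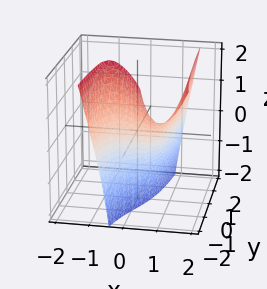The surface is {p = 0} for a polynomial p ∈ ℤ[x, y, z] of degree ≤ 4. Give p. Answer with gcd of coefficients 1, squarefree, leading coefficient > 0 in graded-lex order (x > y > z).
2*x^3 + x^2*y - 2*x*z - 2*y - 2

1. The degree is 3 — no degree-2 surface has this shape.
2. Reading off the gridlines: it meets the y-axis at y = -1 (among the integer gridlines); it meets the x-axis at x = 1 (among the integer gridlines); it misses every integer gridline on the z-axis.
3. Matching integer coefficients to the picture gives p.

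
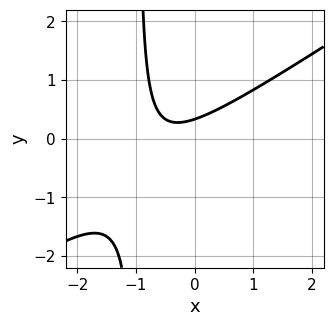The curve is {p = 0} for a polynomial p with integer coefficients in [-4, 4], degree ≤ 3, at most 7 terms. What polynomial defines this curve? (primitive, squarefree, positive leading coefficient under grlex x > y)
2*x^2 - 3*x*y + 2*x - 3*y + 1

Degree: the shape is more complex than any degree-1 curve, so deg p = 2.
Checking where it meets the axes: the curve avoids every integer x-axis point in the box.
Together with the visible shape, these determine p as stated.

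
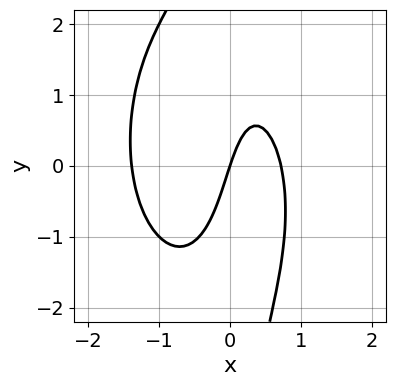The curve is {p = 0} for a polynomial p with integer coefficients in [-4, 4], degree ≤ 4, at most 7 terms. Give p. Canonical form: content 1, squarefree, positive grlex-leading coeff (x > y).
1. deg p = 3.
2. Observable constraints: one x-axis crossing is at x = 0; it crosses the y-axis at the gridline y = 0.
3. Fitting integer coefficients to these (and the overall shape) gives p.

3*x^3 + x*y^2 + 2*x^2 - 3*x + y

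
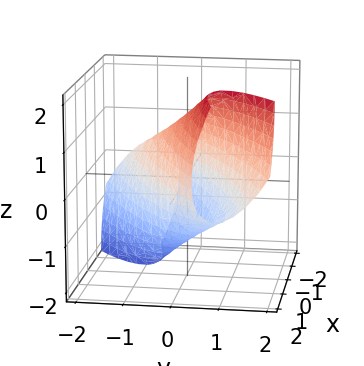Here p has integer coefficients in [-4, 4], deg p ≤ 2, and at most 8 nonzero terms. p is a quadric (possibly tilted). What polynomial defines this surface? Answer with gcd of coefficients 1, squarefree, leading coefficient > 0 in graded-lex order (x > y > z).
x^2 - 3*x*y + 3*y^2 - 2*y*z + z^2 - 2

The degree is 2 — no degree-1 surface has this shape.
Matching integer coefficients to the picture gives p.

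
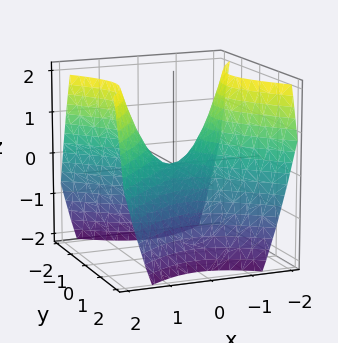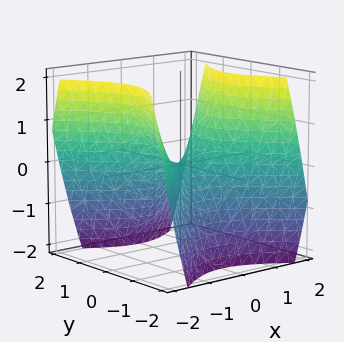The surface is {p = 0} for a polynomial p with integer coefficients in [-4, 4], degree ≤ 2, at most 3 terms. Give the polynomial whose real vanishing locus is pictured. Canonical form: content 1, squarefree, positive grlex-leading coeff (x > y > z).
First, degree: a hyperbolic paraboloid; a quadric, so deg p = 2.
Then, symmetries: mirror symmetry y ↦ −y ⇒ only even powers of y; mirror symmetry x ↦ −x ⇒ only even powers of x.
Next, reading off the gridlines: it meets the y-axis at y = 0 (among the integer gridlines); it meets the x-axis at x = 0 (among the integer gridlines); one z-axis crossing is at z = 0.
Finally, together with the visible shape, these determine p as stated.

x^2 - y^2 - z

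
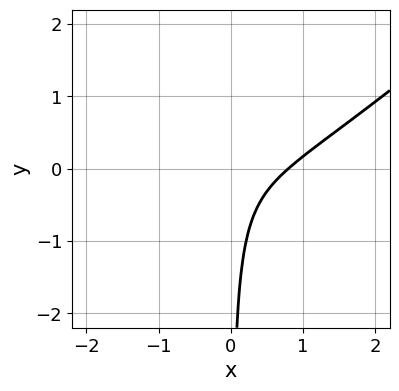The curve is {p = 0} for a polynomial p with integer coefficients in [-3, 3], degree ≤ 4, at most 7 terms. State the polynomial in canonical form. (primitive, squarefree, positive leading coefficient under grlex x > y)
2*x^3 - 3*x^2*y + x*y^2 - 3*x*y - 1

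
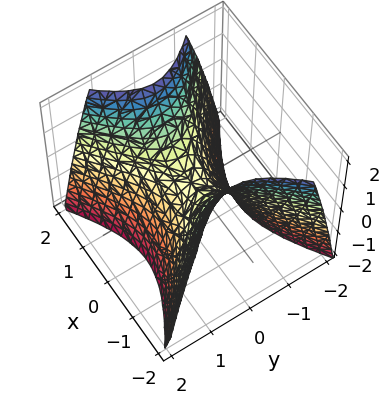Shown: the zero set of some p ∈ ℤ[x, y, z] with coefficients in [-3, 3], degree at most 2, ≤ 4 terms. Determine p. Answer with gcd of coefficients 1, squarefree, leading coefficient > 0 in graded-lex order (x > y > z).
2*x^2 - 3*y^2 - 2*z

First, the degree is 2 — a saddle surface; a quadric.
Then, symmetries: the x ↦ −x reflection is a symmetry, so x appears only in even powers; the y ↦ −y reflection is a symmetry, so y appears only in even powers.
Next, from the visible intercepts: one y-axis crossing is at y = 0; one x-axis crossing is at x = 0; one z-axis crossing is at z = 0.
Finally, putting this together gives p.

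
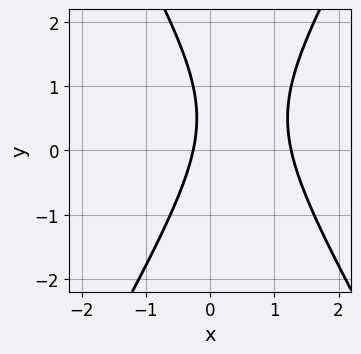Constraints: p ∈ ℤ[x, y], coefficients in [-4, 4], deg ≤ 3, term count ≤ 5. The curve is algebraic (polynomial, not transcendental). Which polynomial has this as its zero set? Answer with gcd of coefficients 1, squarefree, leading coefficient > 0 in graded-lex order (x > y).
First, degree: a generic line meets the curve in up to 2 points, so deg p = 2.
Then, against the integer gridlines: no y-intercept at any integer in the box.
Finally, matching integer coefficients to the picture gives p.

3*x^2 - y^2 - 3*x + y - 1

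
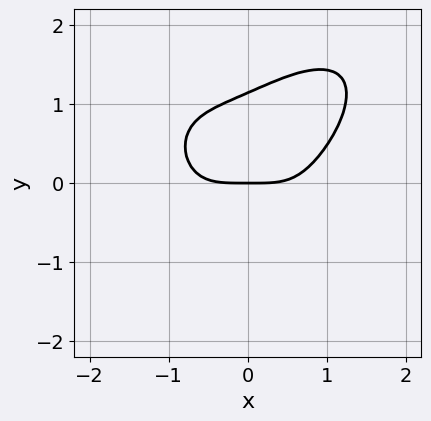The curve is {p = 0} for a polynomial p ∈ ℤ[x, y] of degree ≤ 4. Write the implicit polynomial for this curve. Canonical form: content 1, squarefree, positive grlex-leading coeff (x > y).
(a) deg p = 4.
(b) From the visible intercepts: it meets the y-axis at y = 0 (among the integer gridlines); it crosses the x-axis at the gridline x = 0.
(c) These observations pin down the coefficients.

2*x^4 + 2*y^4 - 3*x*y^2 - 3*y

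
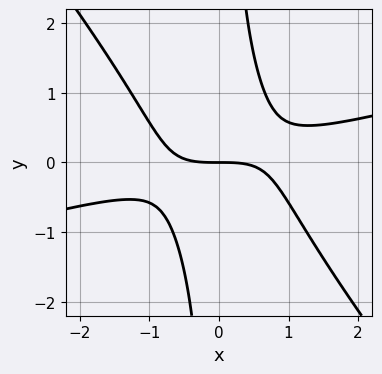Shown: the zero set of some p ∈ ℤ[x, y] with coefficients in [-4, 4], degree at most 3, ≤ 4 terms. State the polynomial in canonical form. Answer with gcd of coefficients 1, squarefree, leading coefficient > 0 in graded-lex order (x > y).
x^3 - 3*x^2*y - 3*x*y^2 + 3*y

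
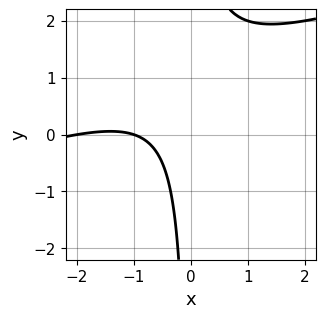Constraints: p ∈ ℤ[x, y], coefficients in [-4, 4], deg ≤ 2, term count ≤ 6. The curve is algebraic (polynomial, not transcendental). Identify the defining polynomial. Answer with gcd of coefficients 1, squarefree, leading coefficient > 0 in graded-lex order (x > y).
First, deg p = 2.
Next, checking where it meets the axes: the x-axis gridline crossings are at x ∈ {-2, -1}; the curve avoids every integer y-axis point in the box.
Finally, the integer polynomial consistent with all of this is the stated p.

x^2 - 3*x*y + 3*x + 2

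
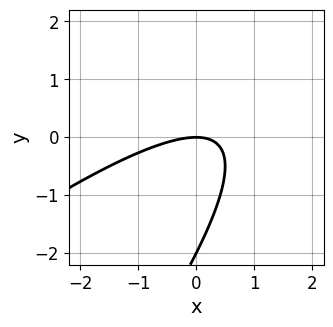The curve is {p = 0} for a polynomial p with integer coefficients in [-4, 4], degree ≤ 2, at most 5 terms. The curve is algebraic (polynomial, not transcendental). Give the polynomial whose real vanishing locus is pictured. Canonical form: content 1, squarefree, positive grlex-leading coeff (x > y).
x^2 - 2*x*y + y^2 + 2*y

1. The degree is 2 — no degree-1 curve has this shape.
2. Observable constraints: it crosses the x-axis at the gridline x = 0; the y-axis gridline crossings are at y ∈ {-2, 0}.
3. Solving for integer coefficients yields p as stated.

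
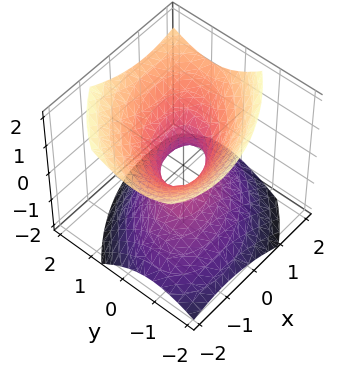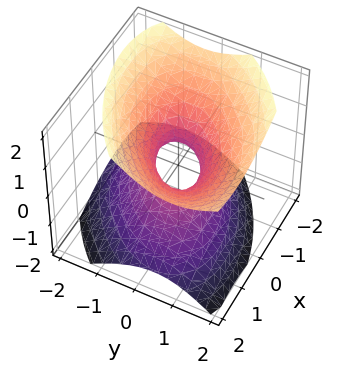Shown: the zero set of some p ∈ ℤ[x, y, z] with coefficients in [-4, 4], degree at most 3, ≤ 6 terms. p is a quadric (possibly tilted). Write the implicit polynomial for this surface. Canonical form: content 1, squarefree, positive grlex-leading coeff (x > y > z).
1. The degree is 2 — the shape is more complex than any degree-1 surface.
2. From the axis intercepts and sections: no z-intercept at any integer in the box.
3. Fitting integer coefficients to these (and the overall shape) gives p.

2*x^2 - 2*x*y + 3*y^2 - y*z - 3*z^2 - 1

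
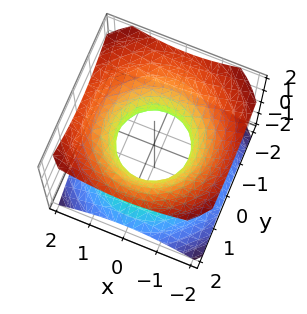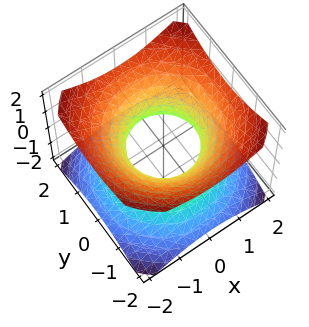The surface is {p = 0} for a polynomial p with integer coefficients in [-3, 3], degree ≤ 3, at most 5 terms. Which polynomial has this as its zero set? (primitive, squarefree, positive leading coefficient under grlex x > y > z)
(a) Degree: an hourglass — one-sheet hyperboloid; a quadric, so deg p = 2.
(b) Symmetries: it's symmetric under z → −z, forcing even powers of z; the z-axis is an axis of rotation, so x and y enter only as x² + y².
(c) Reading off the gridlines: the x-axis gridline crossings are at x ∈ {-1, 1}; a circular section at z = 1 has radius between 1 and 2; the surface avoids every integer z-axis point in the box.
(d) Fitting integer coefficients to these (and the overall shape) gives p. Check: (0, 1, 0) on the y-axis lies on the surface, and p(0, 1, 0) = 0. ✓

2*x^2 + 2*y^2 - 3*z^2 - 2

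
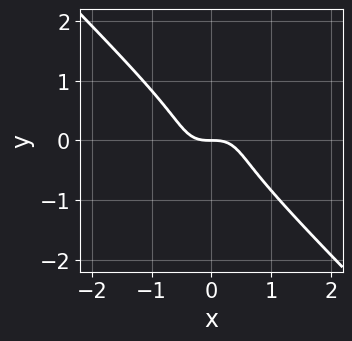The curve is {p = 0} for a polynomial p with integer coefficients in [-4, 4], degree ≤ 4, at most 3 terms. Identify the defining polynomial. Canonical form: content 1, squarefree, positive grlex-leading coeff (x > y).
The degree is 3 — a generic line meets the curve in up to 3 points.
From the axis intercepts and sections: it meets the y-axis at y = 0 (among the integer gridlines); it crosses the x-axis at the gridline x = 0.
Assembling these constraints gives the stated polynomial.

2*x^3 + 2*y^3 + y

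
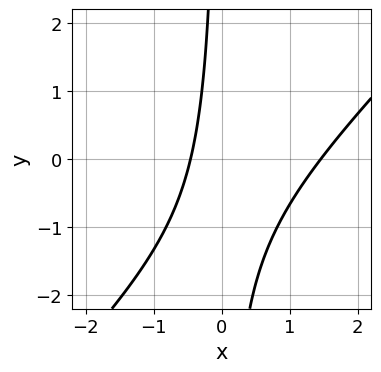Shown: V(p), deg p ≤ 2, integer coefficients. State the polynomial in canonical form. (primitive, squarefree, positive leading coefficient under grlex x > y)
1. The degree is 2 — no degree-1 curve has this shape.
2. From the axis intercepts and sections: no y-intercept at any integer in the box.
3. Fitting integer coefficients to these (and the overall shape) gives p.

3*x^2 - 3*x*y - 3*x - 2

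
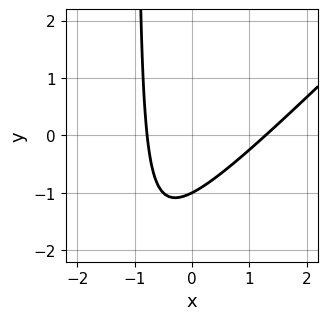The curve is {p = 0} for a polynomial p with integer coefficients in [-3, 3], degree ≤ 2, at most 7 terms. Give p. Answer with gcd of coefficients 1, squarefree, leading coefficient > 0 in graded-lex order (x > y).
2*x^2 - 2*x*y - x - 2*y - 2

First, degree: no degree-1 curve has this shape, so deg p = 2.
Then, reading off the gridlines: it crosses the y-axis at the gridline y = -1.
Finally, together with the visible shape, these determine p as stated.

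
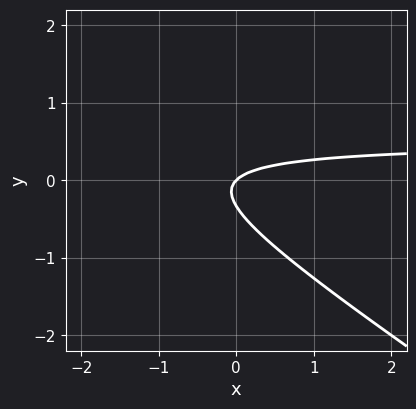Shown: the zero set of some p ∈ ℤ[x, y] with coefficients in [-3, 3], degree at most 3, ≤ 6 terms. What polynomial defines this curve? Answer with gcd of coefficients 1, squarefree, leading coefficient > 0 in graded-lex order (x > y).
2*x*y + 3*y^2 - x + y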